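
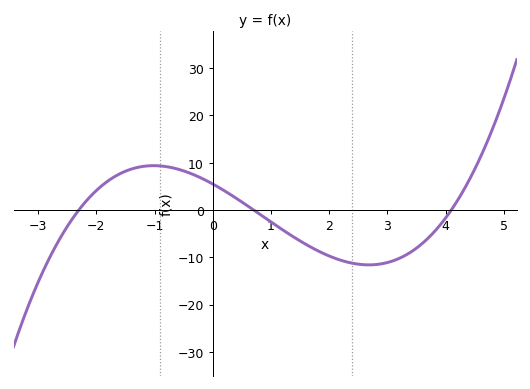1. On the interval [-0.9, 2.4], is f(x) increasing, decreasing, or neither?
decreasing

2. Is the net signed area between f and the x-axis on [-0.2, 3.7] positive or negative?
negative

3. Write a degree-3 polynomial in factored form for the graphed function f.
y = 0.83(x + 2.3)(x - 0.7)(x - 4.1)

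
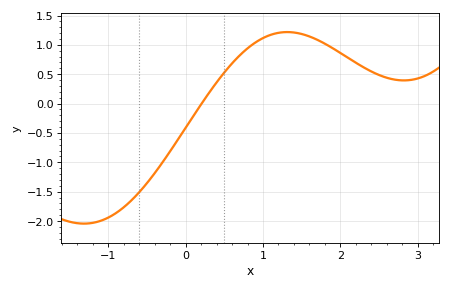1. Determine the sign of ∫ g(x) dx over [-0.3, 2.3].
positive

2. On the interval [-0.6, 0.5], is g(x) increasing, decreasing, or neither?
increasing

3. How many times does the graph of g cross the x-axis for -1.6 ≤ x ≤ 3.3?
1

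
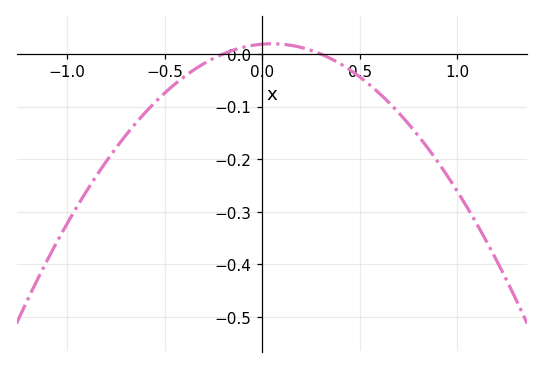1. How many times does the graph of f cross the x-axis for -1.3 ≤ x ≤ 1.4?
2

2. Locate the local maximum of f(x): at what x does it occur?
0.05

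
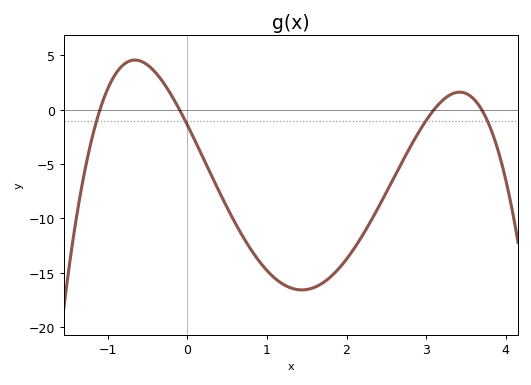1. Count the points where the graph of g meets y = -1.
4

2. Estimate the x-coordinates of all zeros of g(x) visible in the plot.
-1.1, -0.1, 3.1, 3.7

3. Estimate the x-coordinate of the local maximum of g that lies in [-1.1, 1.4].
-0.7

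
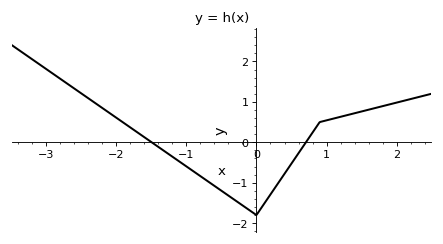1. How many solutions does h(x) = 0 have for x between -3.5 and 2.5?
2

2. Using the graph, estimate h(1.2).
0.6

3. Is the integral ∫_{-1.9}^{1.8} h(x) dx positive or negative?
negative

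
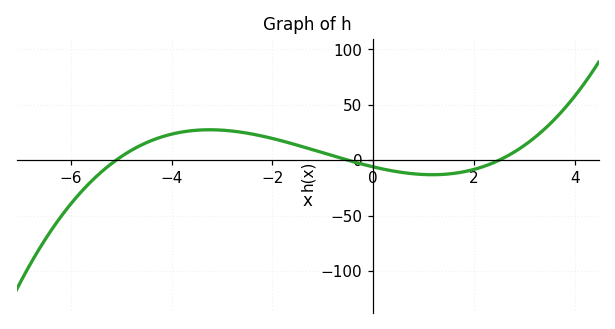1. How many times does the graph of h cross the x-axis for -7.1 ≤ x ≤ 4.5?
3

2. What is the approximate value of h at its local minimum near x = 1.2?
-15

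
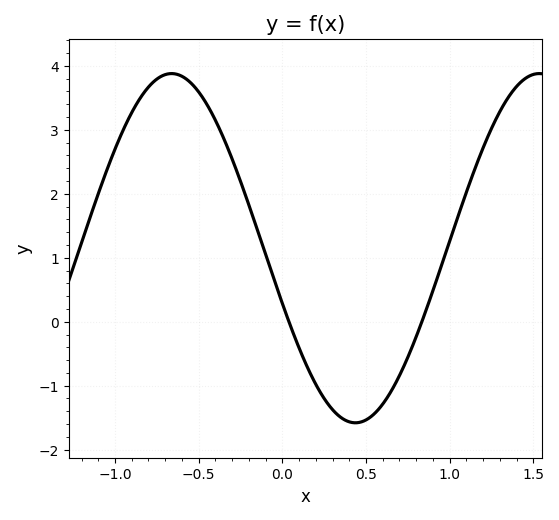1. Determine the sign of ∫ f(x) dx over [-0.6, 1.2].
positive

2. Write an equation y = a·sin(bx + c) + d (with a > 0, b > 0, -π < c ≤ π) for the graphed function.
y = 2.73sin(2.9x - 2.8) + 1.15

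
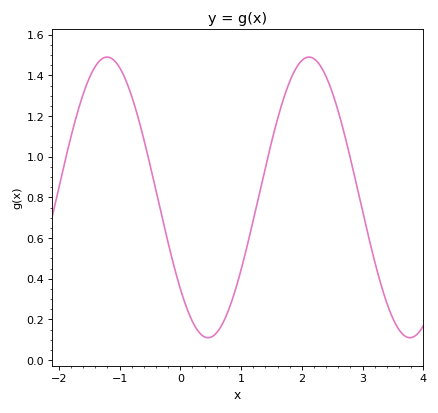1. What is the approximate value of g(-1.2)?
1.49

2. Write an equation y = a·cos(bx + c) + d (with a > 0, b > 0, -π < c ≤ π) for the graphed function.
y = 0.69cos(1.89x + 2.28) + 0.8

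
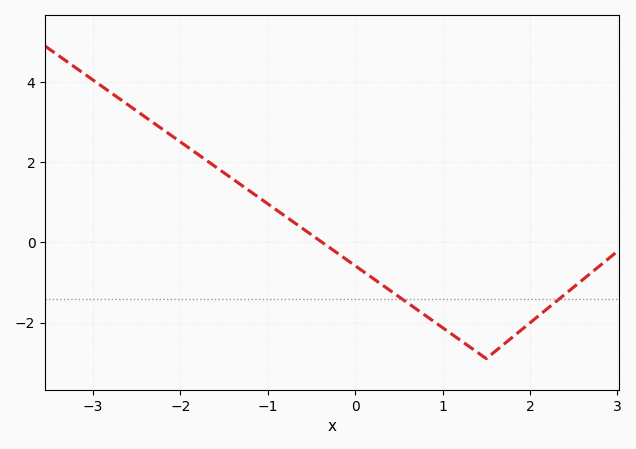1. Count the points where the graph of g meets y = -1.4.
2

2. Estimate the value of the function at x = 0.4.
-1.2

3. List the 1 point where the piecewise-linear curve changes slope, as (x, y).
(1.5, -2.9)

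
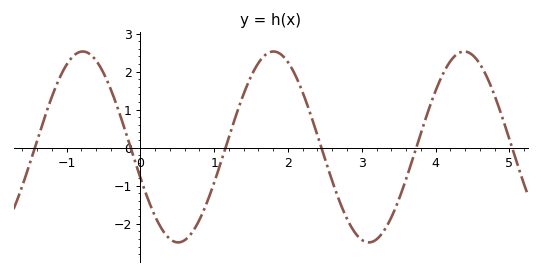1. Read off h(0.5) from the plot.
-2.5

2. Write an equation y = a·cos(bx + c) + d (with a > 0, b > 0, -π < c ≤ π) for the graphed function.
y = 2.51cos(2.4x + 1.9) + 0.02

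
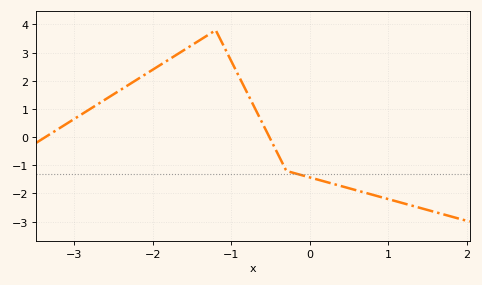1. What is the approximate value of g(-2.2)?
2.05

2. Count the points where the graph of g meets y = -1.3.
1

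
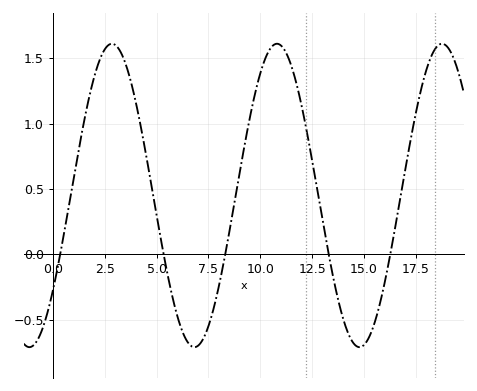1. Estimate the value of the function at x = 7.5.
-0.55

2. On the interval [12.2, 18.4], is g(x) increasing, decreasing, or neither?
neither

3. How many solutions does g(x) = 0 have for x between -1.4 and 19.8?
5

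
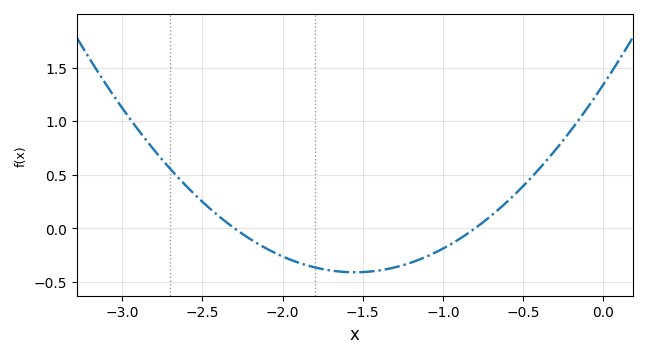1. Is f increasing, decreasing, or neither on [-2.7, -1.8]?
decreasing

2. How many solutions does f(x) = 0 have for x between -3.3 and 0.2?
2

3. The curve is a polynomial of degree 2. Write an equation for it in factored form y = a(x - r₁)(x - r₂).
y = 0.73(x + 2.3)(x + 0.8)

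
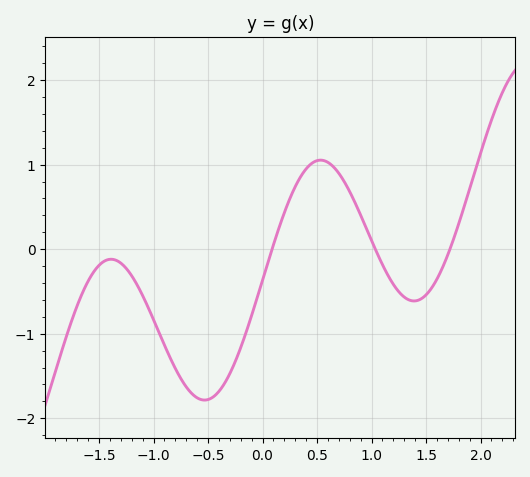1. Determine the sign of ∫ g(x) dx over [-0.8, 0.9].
negative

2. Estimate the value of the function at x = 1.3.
-0.567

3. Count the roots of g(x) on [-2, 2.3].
3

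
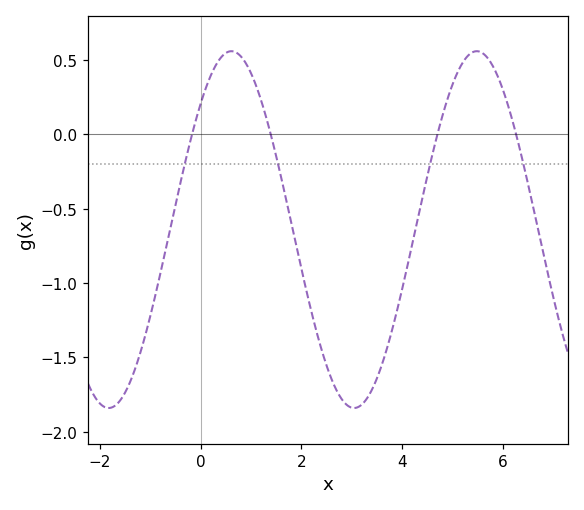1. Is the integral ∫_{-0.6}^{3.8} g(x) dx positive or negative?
negative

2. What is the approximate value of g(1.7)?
-0.439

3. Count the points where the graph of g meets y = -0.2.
4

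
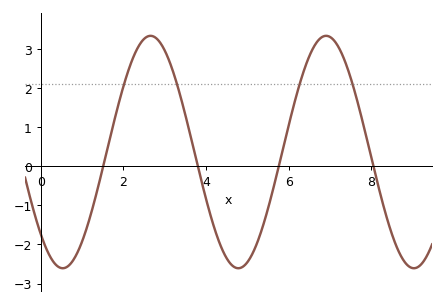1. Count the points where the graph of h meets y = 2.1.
4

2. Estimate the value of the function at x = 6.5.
2.8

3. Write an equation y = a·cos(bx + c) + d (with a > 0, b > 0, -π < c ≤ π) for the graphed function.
y = 2.97cos(1.5x + 2.3) + 0.36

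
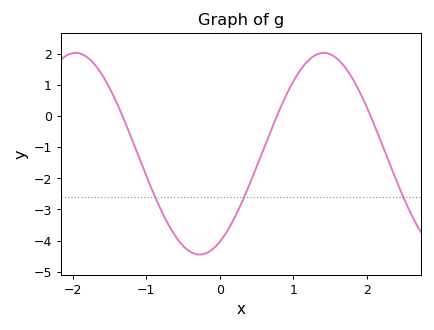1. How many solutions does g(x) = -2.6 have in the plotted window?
3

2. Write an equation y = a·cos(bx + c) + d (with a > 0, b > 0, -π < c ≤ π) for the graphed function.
y = 3.24cos(1.9x - 2.6) - 1.21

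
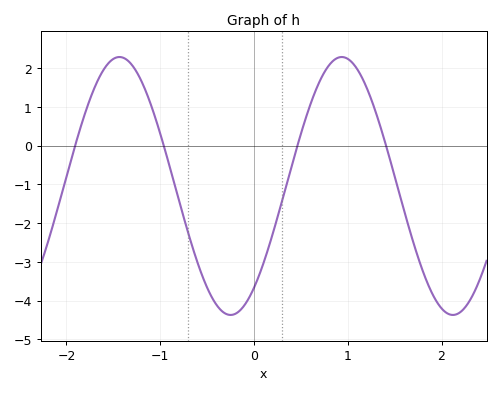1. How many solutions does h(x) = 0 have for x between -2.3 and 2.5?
4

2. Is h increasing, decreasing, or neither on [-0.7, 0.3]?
neither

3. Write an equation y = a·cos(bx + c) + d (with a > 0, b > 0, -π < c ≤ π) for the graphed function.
y = 3.33cos(2.65x - 2.48) - 1.04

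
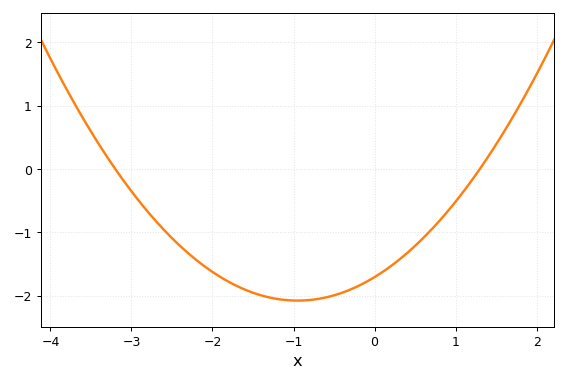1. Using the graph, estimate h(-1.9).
-1.7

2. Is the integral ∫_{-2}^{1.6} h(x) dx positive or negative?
negative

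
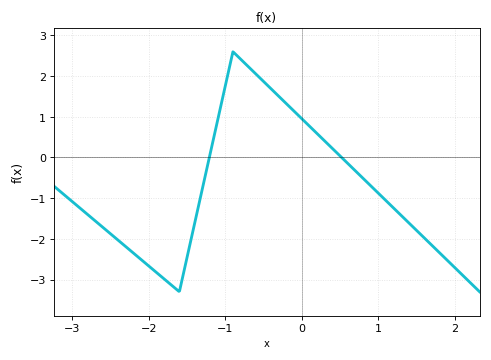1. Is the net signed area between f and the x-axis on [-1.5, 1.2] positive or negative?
positive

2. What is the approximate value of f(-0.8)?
2.42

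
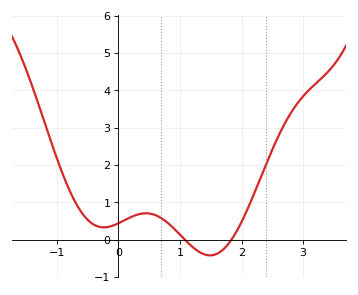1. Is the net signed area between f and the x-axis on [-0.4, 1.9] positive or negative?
positive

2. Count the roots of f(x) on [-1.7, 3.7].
2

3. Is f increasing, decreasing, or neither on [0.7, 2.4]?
neither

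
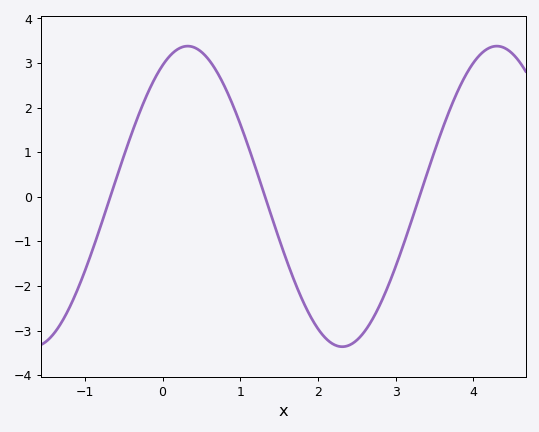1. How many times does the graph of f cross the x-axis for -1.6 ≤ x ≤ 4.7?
3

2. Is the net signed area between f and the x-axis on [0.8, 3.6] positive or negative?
negative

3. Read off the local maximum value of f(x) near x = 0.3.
3.4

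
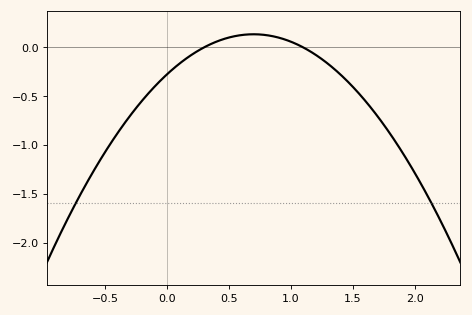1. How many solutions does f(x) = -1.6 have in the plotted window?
2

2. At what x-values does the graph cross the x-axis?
0.3, 1.1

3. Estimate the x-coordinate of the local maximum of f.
0.7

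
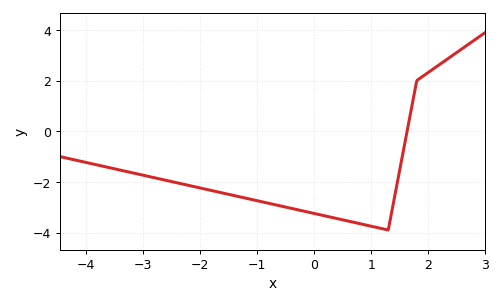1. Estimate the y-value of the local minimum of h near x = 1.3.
-3.9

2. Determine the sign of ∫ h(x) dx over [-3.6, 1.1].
negative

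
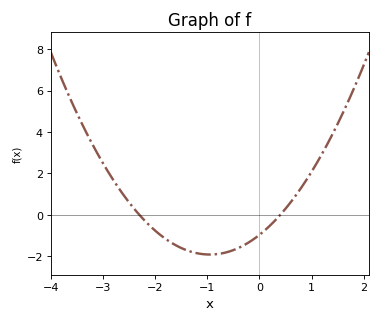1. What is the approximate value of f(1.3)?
3.4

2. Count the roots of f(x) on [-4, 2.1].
2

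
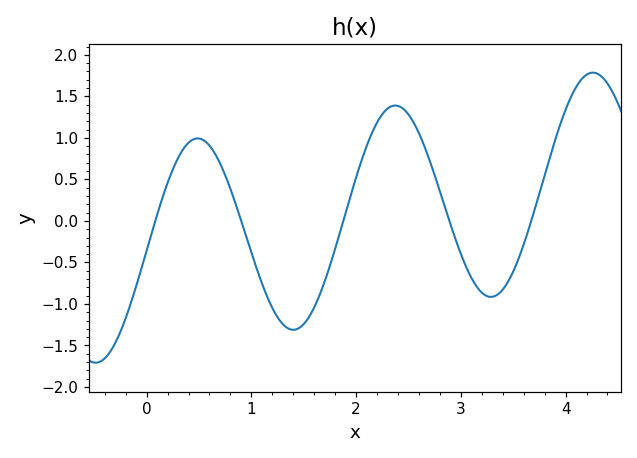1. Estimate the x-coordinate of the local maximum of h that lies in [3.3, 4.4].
4.3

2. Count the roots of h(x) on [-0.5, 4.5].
5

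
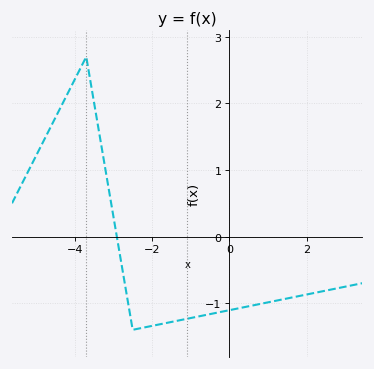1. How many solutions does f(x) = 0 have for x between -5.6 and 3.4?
1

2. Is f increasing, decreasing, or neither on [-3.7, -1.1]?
neither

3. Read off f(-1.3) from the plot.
-1.3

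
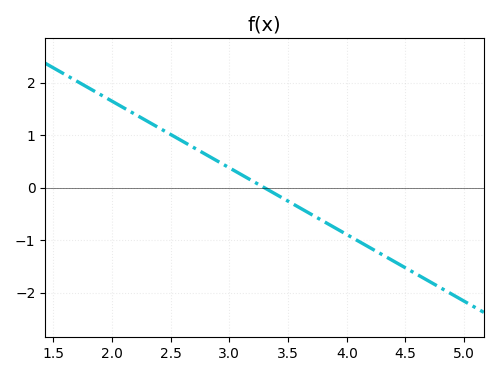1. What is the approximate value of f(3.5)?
-0.254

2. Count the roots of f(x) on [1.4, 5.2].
1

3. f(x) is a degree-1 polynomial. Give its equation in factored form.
y = -1.27(x - 3.3)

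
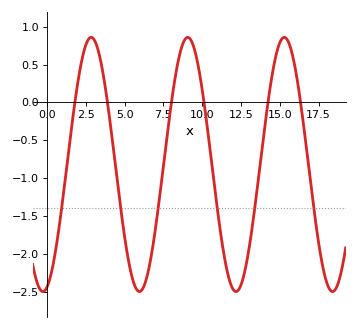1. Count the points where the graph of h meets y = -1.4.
6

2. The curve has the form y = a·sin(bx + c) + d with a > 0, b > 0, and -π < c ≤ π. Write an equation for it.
y = 1.68sin(1x - 1.3) - 0.82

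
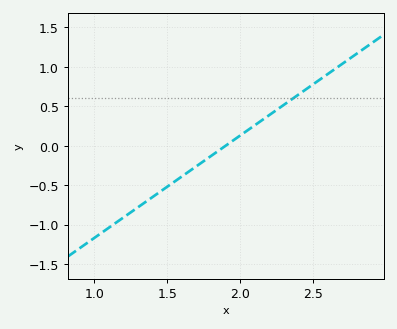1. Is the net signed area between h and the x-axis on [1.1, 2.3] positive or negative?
negative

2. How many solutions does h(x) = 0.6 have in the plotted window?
1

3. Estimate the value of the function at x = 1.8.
-0.15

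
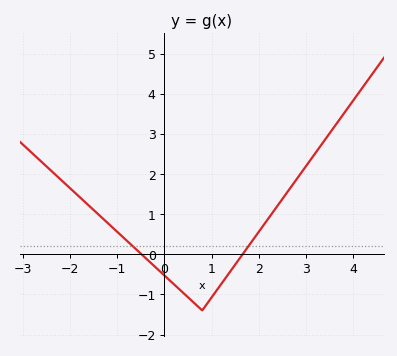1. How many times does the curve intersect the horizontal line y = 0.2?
2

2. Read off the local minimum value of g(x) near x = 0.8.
-1.4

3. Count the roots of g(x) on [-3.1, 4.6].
2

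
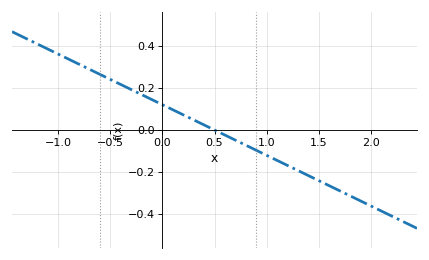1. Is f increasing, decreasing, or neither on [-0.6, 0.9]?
decreasing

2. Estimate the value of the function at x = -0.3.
0.2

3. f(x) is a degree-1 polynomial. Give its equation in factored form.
y = -0.24(x - 0.5)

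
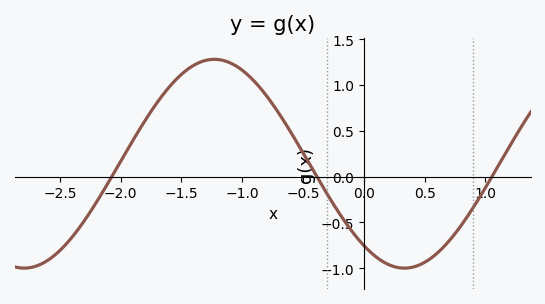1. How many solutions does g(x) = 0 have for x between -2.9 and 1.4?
3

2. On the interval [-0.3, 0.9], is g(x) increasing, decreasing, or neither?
neither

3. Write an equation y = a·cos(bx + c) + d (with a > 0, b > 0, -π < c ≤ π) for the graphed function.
y = 1.14cos(2x + 2.5) + 0.14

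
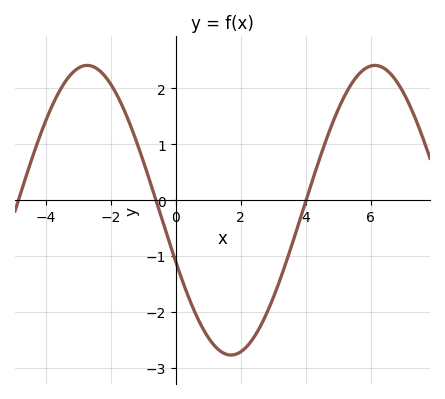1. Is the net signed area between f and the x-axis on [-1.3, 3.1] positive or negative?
negative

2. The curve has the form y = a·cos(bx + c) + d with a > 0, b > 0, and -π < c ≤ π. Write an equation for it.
y = 2.59cos(0.71x + 1.9) - 0.18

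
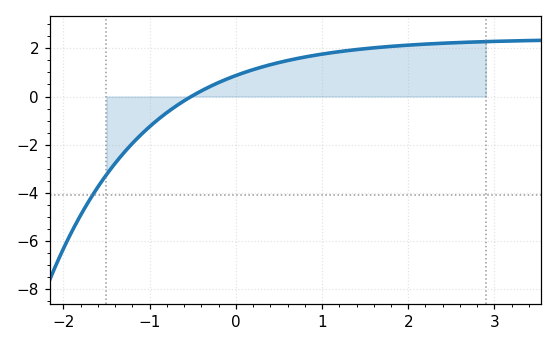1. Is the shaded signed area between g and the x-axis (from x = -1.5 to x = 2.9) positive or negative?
positive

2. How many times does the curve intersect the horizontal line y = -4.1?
1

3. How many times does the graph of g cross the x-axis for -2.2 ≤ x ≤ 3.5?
1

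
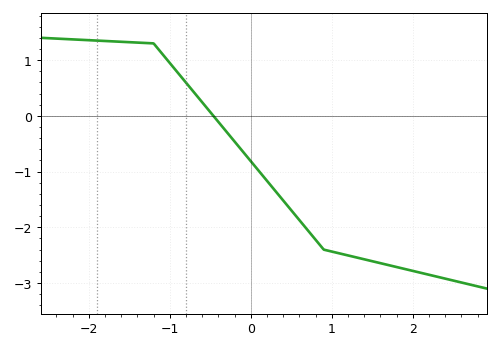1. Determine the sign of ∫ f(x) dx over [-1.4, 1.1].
negative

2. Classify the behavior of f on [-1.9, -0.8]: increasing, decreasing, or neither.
decreasing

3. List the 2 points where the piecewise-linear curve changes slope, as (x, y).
(-1.2, 1.3); (0.9, -2.4)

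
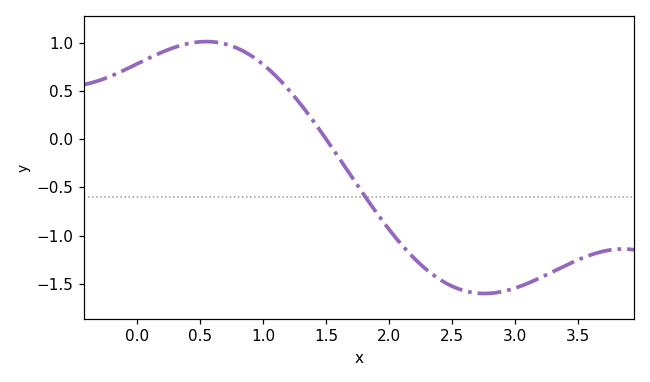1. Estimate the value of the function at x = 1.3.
0.35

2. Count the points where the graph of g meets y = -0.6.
1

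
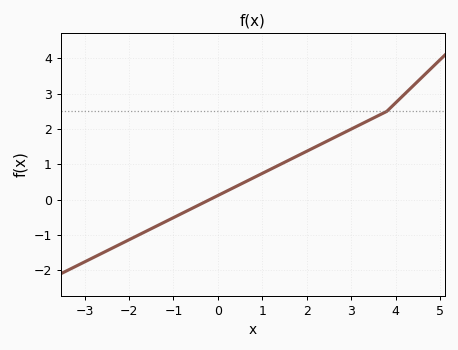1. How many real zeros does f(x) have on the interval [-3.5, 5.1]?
1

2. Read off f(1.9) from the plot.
1.31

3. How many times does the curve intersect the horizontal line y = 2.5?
1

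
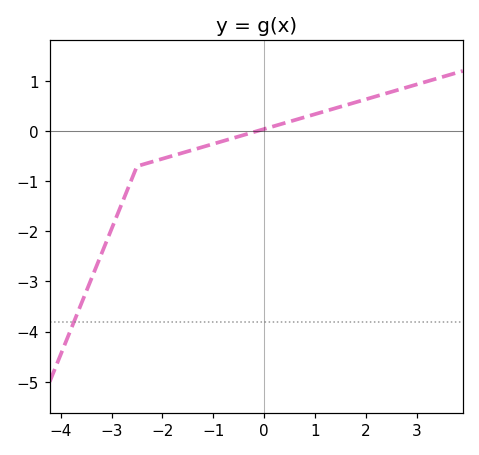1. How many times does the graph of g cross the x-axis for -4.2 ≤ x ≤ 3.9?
1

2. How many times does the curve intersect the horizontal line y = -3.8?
1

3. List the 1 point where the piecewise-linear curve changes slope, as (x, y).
(-2.5, -0.7)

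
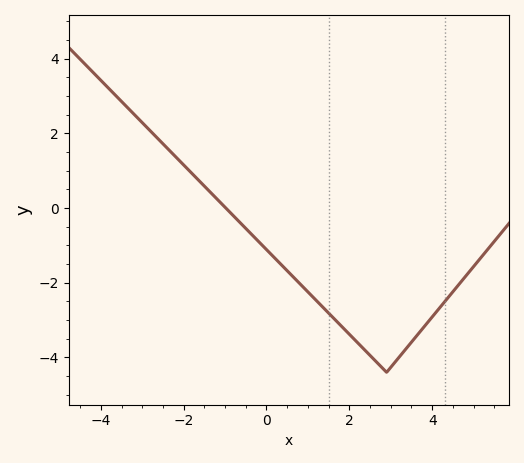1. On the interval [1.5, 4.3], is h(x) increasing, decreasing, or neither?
neither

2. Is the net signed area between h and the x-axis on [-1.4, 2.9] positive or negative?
negative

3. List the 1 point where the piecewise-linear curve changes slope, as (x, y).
(2.9, -4.4)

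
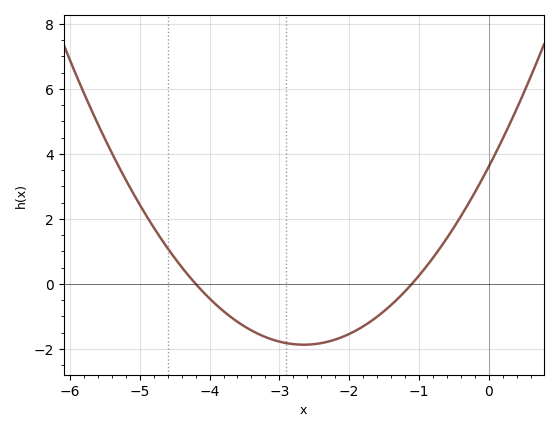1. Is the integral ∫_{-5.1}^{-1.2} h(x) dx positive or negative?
negative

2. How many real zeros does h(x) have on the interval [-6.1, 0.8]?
2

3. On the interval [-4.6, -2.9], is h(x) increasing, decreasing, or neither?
decreasing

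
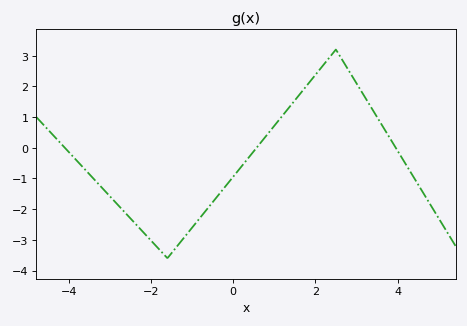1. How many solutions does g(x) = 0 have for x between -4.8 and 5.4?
3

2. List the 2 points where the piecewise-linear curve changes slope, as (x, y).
(-1.6, -3.6); (2.5, 3.2)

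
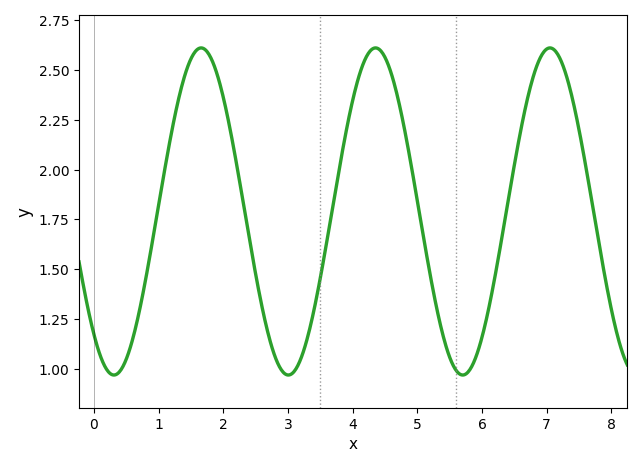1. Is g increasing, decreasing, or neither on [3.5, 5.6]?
neither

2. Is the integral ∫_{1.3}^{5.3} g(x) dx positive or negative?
positive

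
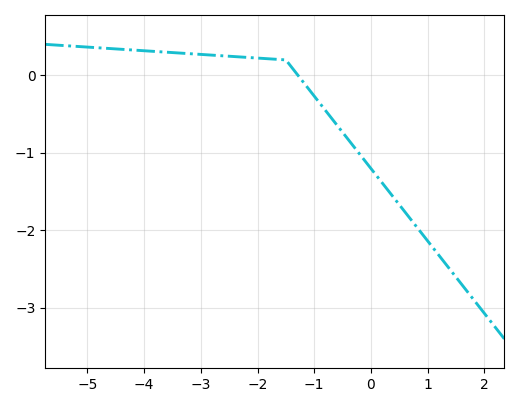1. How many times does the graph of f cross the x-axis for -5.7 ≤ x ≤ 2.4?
1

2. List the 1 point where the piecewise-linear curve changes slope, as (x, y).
(-1.5, 0.2)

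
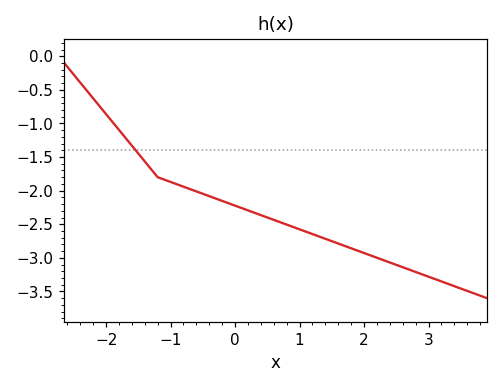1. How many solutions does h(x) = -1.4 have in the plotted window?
1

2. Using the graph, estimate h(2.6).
-3.15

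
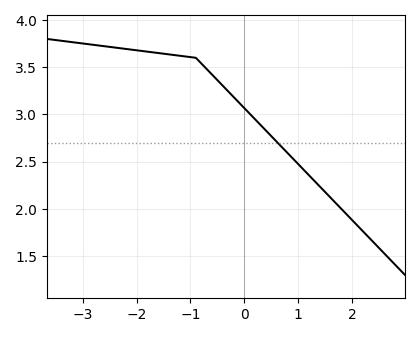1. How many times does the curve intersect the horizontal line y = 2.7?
1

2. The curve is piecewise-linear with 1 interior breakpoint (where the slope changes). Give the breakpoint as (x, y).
(-0.9, 3.6)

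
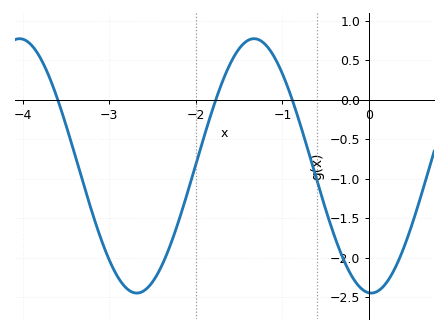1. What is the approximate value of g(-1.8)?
-0.103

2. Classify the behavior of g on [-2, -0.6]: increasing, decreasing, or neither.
neither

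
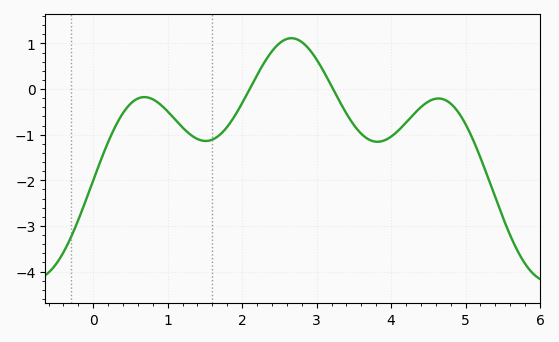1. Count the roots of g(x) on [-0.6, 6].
2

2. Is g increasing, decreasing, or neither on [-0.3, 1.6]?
neither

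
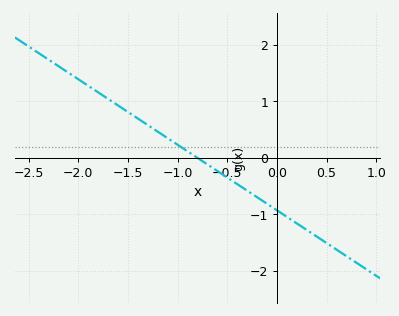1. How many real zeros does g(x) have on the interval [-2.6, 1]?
1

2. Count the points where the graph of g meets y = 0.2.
1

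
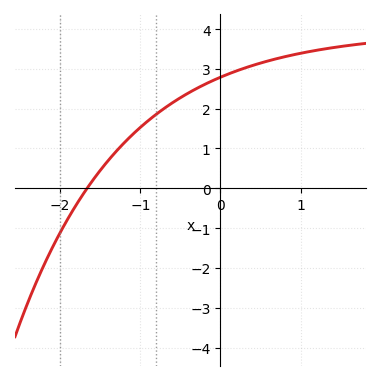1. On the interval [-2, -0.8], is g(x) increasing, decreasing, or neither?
increasing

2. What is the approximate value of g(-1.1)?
1.3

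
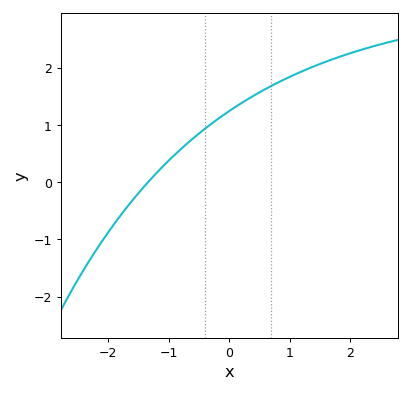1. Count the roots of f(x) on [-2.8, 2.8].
1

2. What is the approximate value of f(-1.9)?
-0.728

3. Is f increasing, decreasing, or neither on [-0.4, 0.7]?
increasing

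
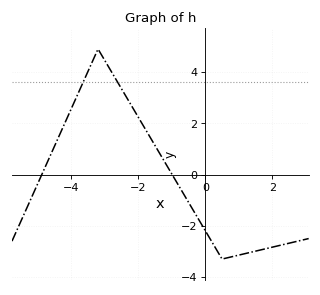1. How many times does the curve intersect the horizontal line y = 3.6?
2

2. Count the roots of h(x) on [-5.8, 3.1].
2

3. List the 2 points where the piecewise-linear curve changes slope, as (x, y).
(-3.2, 4.9); (0.5, -3.3)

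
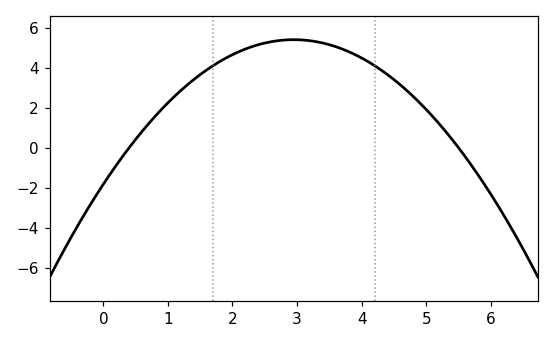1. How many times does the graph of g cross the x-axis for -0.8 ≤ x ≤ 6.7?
2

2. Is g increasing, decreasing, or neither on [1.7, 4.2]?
neither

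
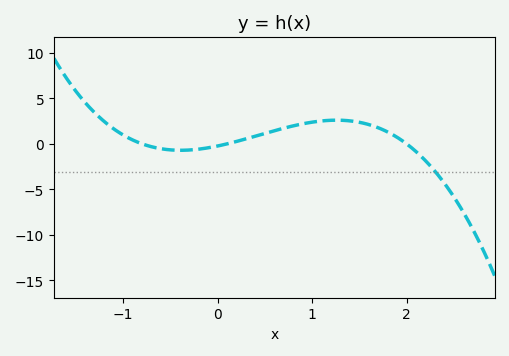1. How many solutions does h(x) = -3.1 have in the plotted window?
1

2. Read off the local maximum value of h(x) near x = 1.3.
2.5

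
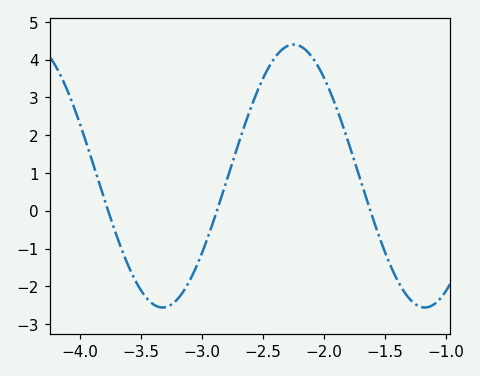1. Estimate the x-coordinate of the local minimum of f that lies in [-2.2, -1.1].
-1.17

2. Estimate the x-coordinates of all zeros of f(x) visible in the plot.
-3.77, -2.88, -1.62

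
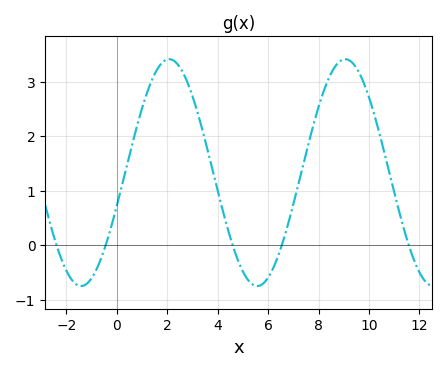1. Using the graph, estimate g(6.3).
-0.316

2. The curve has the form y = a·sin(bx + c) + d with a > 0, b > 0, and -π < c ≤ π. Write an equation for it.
y = 2.08sin(0.9x - 0.3) + 1.33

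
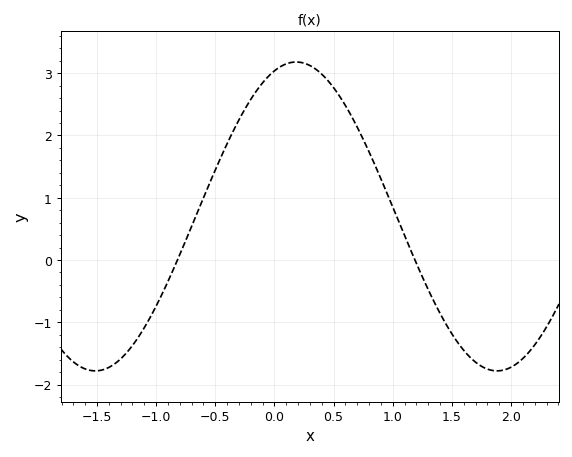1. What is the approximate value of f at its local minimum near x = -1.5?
-1.78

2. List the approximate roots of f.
-0.82, 1.19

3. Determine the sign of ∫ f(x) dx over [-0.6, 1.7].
positive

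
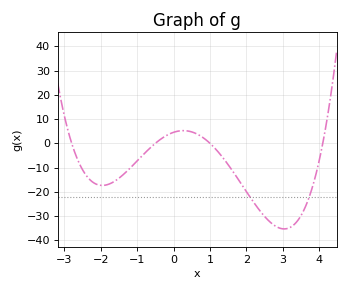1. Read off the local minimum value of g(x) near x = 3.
-35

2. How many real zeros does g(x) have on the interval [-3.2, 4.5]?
4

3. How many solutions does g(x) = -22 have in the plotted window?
2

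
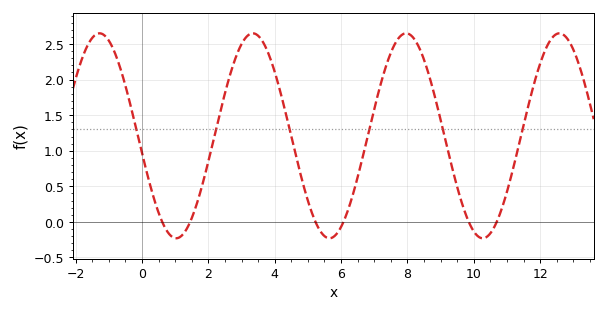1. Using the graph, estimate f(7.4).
2.25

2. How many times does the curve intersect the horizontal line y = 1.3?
6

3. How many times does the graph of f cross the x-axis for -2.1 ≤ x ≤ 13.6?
6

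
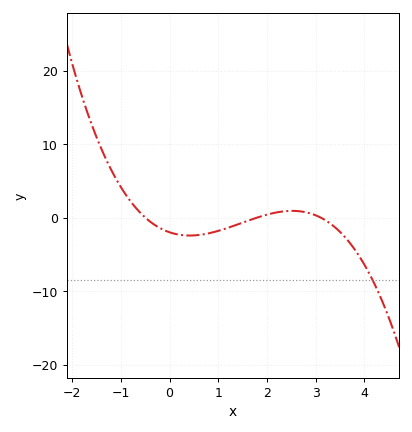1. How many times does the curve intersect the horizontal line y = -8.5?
1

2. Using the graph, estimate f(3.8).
-4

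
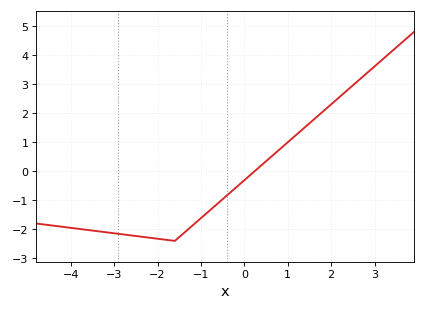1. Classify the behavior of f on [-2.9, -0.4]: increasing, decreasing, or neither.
neither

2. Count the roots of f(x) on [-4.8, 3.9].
1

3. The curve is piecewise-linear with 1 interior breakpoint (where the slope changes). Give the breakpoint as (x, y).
(-1.6, -2.4)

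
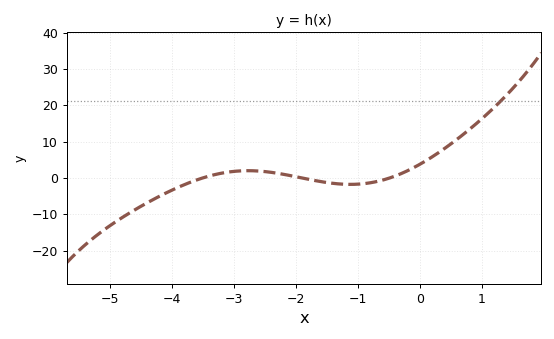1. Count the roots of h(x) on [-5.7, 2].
3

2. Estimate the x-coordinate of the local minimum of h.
-1.2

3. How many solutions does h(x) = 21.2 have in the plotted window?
1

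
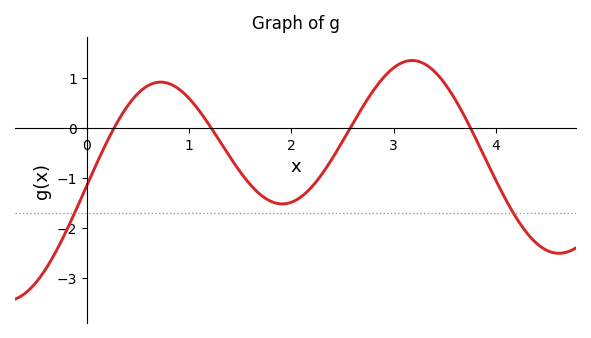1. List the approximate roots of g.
0.266, 1.22, 2.57, 3.75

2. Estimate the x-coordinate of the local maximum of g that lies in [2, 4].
3.18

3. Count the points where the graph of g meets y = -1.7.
2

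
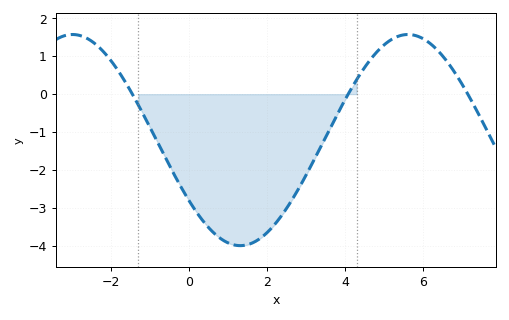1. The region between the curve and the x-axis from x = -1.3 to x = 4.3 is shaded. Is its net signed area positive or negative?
negative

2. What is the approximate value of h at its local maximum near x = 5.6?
1.57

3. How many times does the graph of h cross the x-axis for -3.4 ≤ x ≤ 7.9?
3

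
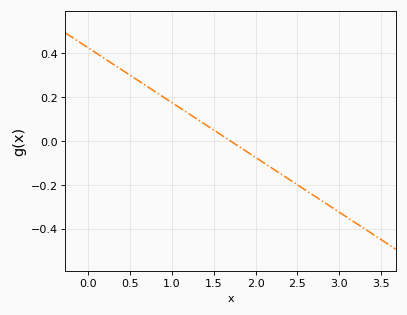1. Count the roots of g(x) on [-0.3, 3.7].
1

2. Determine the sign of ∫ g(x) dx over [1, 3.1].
negative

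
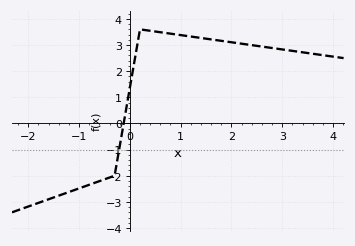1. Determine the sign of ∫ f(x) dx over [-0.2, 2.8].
positive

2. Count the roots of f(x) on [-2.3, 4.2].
1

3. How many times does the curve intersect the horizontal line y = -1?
1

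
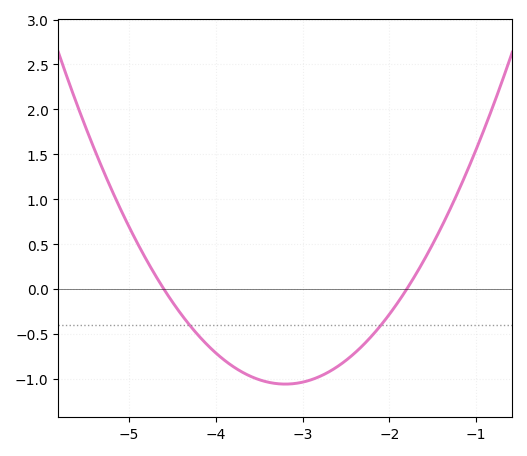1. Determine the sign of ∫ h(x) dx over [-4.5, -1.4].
negative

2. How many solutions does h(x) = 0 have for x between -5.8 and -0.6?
2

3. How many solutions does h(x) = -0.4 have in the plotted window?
2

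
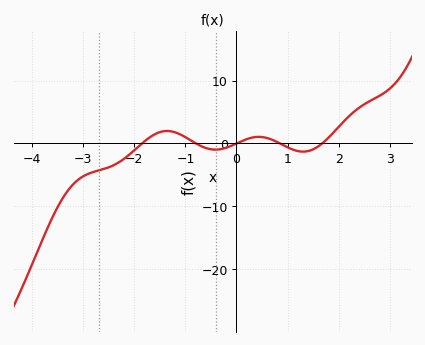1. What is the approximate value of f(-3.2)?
-7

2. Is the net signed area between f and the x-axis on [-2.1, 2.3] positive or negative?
positive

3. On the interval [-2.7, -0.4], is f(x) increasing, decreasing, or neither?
neither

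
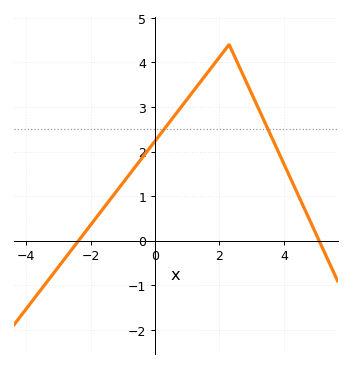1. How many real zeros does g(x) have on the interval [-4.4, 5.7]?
2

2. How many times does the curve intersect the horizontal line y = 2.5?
2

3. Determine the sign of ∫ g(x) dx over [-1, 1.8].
positive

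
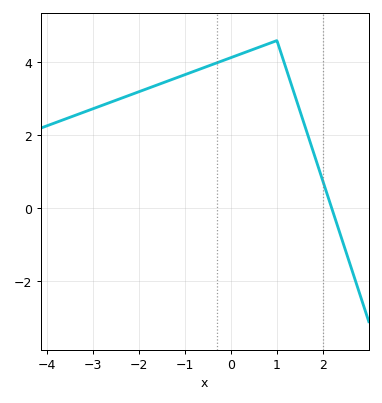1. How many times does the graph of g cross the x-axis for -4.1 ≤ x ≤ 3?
1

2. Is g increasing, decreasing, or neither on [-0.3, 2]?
neither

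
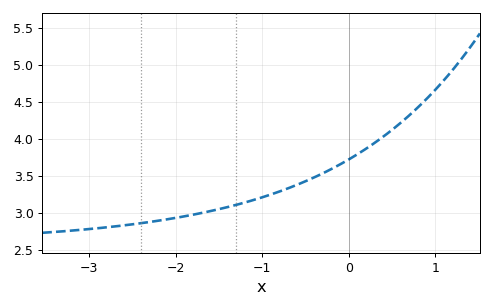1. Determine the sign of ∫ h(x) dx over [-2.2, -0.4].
positive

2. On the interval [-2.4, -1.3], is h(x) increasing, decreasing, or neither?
increasing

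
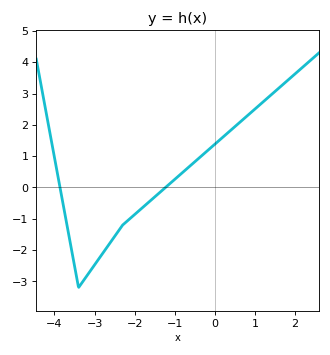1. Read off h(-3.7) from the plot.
-1.12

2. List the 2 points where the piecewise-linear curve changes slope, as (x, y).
(-3.4, -3.2); (-2.3, -1.2)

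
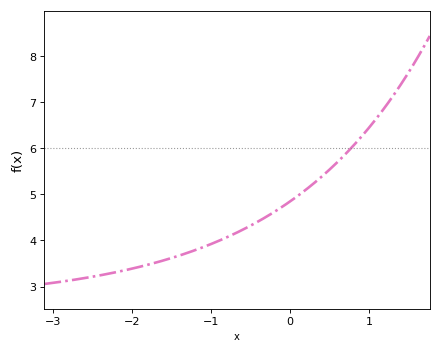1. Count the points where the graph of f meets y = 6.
1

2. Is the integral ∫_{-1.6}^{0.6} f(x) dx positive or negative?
positive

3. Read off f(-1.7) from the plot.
3.52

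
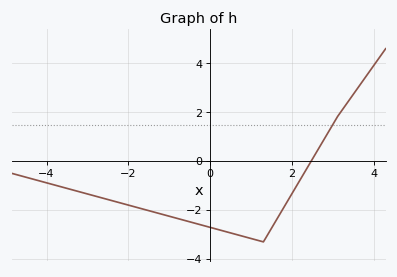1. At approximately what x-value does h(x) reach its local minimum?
1.2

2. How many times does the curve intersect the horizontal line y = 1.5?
1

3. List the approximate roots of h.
2.4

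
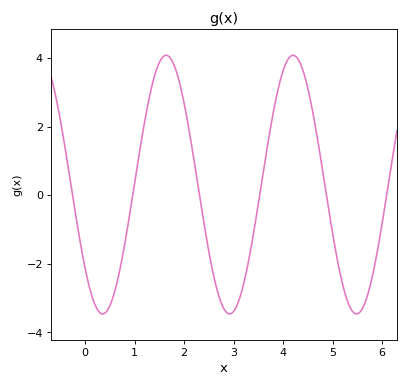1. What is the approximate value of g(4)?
3.6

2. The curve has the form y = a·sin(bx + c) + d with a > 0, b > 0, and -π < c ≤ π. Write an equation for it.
y = 3.77sin(2.5x - 2.4) + 0.31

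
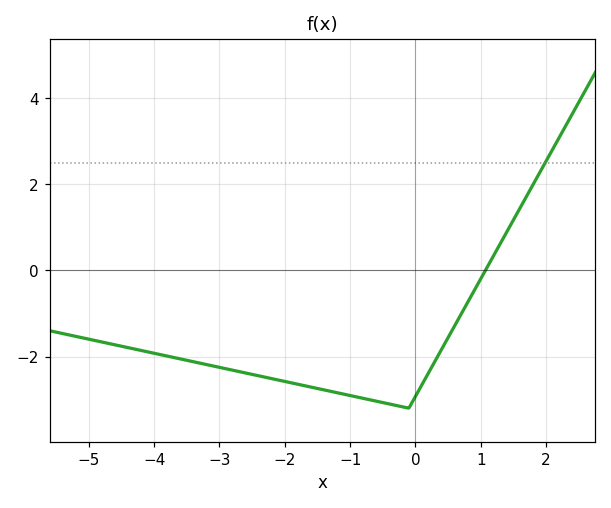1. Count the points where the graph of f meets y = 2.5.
1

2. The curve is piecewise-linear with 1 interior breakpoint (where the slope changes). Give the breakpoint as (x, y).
(-0.1, -3.2)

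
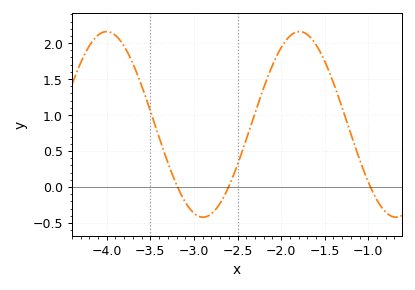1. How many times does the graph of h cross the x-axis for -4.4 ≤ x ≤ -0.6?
3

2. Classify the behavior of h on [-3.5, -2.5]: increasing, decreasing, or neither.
neither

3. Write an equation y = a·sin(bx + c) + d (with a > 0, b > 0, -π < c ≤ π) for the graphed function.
y = 1.29sin(2.84x + 0.37) + 0.87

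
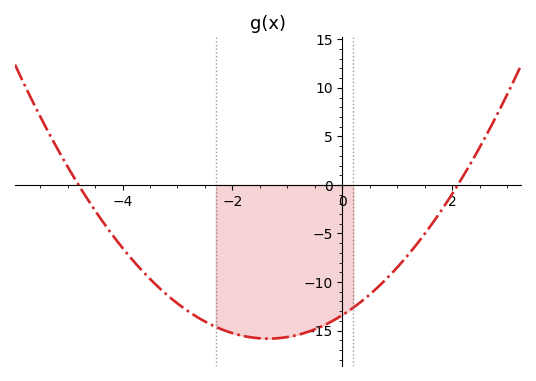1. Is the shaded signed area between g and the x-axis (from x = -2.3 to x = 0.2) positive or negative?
negative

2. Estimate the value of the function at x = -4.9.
1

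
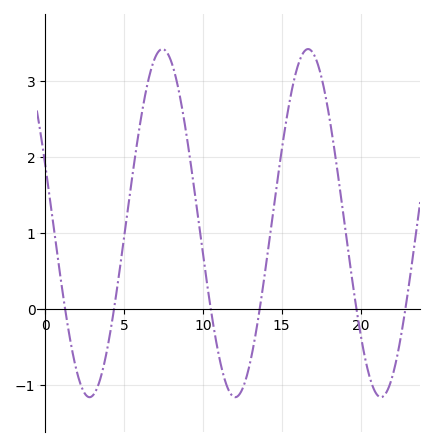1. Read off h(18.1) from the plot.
2.4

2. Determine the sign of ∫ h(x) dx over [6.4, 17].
positive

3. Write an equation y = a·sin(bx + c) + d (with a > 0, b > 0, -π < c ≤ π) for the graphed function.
y = 2.29sin(0.68x + 2.8) + 1.13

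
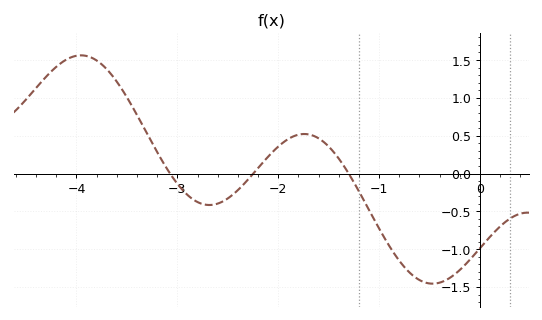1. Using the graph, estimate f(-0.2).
-1.27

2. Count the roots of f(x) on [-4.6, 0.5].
3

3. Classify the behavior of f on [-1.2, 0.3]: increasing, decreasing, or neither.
neither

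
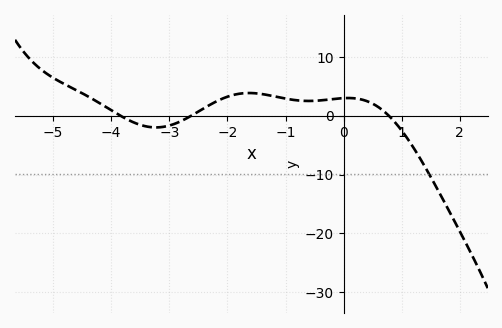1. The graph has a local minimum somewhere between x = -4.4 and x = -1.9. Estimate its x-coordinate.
-3.23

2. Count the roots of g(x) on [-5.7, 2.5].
3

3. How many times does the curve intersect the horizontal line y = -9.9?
1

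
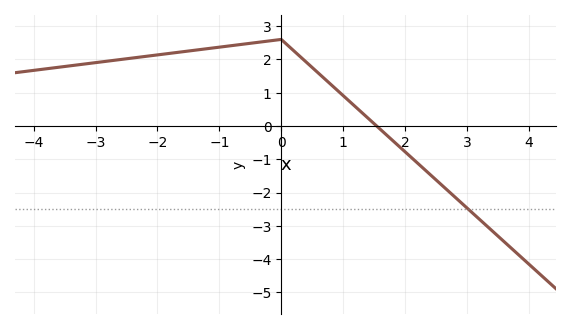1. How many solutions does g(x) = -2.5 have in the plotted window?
1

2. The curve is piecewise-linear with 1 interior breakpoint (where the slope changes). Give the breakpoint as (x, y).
(0, 2.6)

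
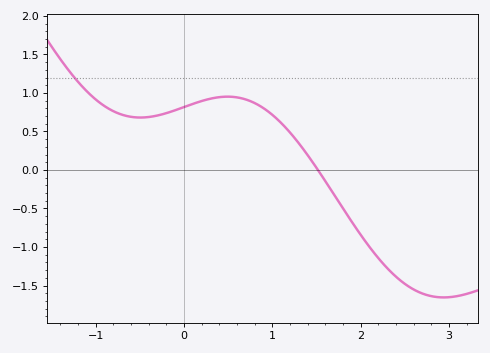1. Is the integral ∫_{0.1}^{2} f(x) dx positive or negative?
positive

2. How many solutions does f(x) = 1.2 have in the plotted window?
1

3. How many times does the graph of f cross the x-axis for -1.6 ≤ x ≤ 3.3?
1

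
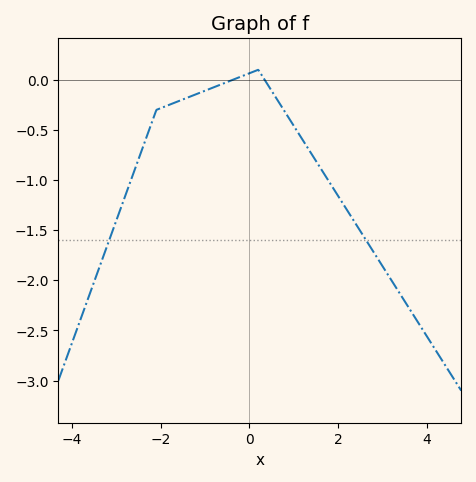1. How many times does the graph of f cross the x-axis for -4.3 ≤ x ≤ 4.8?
2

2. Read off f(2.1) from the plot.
-1.25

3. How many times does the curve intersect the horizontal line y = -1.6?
2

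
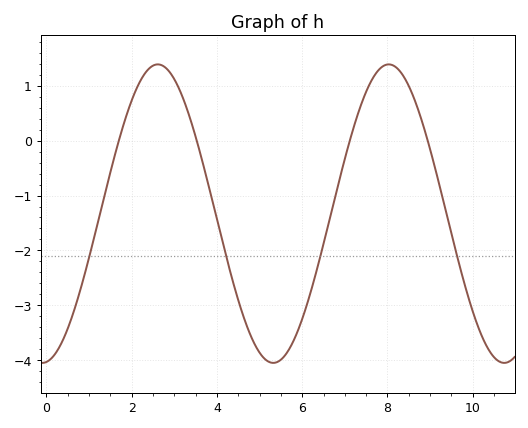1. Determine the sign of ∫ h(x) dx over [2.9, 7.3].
negative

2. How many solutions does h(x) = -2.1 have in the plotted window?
4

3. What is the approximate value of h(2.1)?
0.922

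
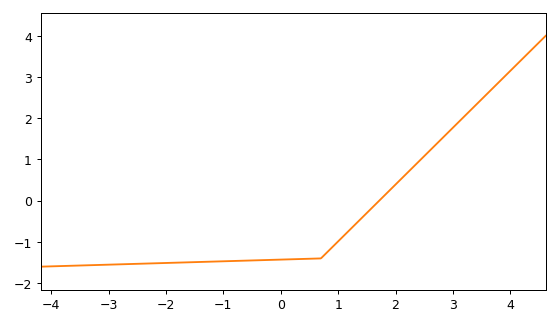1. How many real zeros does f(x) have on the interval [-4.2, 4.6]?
1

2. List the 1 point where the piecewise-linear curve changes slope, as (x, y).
(0.7, -1.4)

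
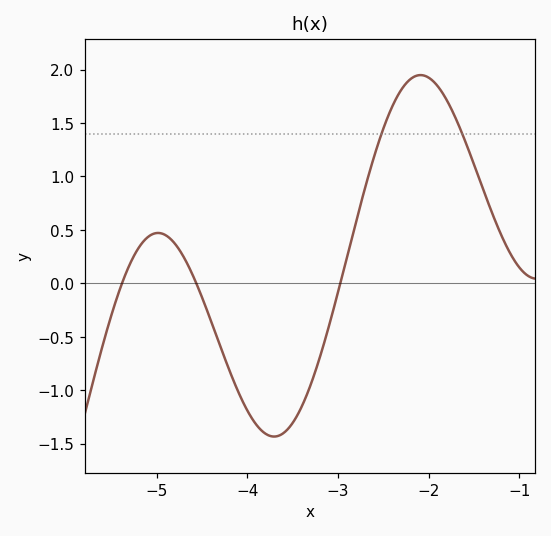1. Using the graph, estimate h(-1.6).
1.35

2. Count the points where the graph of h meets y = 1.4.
2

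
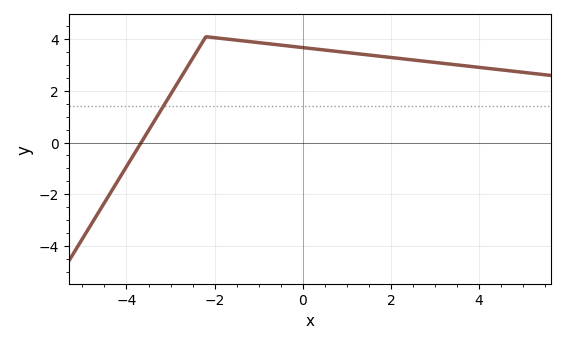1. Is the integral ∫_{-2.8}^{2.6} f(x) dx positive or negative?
positive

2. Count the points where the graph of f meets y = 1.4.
1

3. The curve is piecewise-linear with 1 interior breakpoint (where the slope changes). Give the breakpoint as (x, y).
(-2.2, 4.1)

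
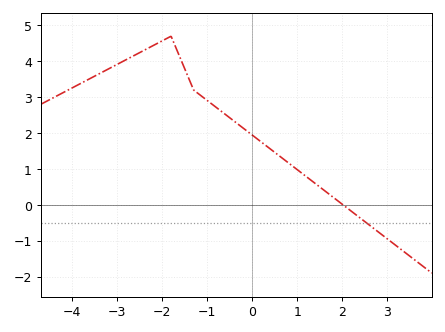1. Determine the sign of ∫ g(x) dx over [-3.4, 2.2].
positive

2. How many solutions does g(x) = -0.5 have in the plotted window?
1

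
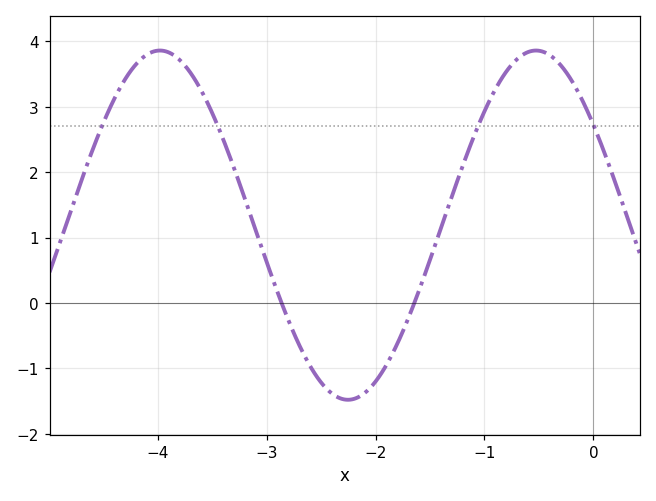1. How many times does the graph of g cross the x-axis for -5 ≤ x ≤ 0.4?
2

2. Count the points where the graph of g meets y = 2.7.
4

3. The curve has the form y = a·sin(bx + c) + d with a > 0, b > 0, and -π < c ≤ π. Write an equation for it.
y = 2.67sin(1.8x + 2.5) + 1.19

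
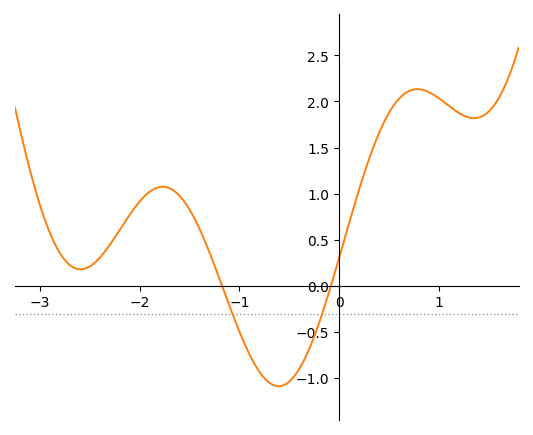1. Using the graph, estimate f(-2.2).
0.6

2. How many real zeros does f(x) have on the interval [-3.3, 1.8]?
2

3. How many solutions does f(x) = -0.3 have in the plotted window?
2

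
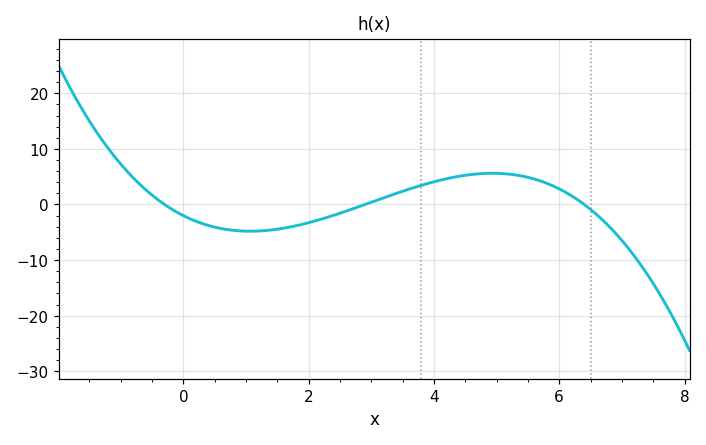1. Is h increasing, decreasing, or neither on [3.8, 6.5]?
neither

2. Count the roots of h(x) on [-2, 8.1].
3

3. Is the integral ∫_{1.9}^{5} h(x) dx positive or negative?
positive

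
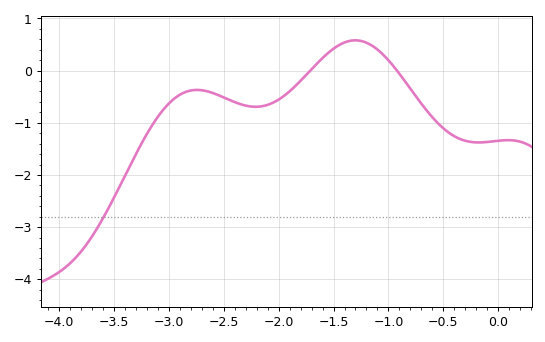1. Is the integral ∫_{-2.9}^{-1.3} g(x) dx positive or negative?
negative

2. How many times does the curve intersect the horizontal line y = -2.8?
1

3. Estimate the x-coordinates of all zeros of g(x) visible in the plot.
-1.7, -0.9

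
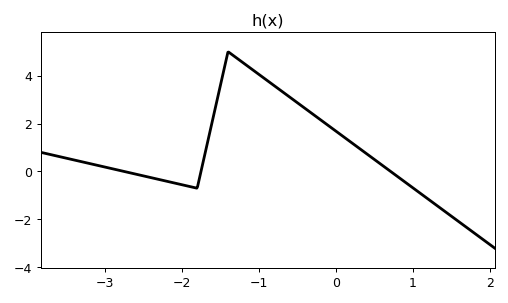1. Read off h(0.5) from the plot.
0.4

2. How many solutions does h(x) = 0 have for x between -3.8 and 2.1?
3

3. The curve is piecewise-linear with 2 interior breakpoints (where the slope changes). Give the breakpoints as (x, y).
(-1.8, -0.7); (-1.4, 5)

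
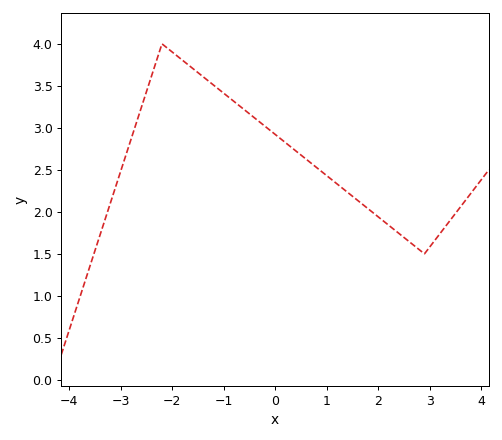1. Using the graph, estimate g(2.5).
1.7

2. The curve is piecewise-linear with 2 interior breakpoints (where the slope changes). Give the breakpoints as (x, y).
(-2.2, 4); (2.9, 1.5)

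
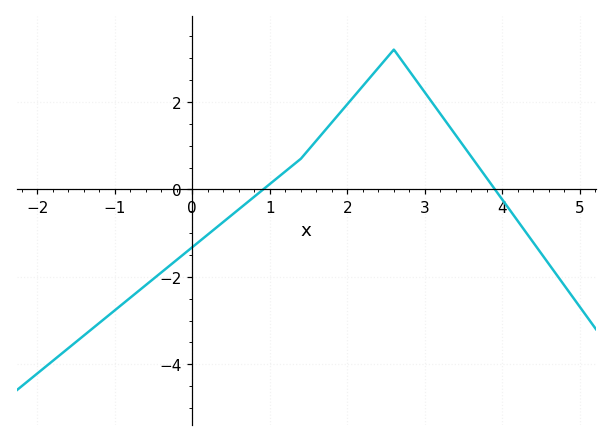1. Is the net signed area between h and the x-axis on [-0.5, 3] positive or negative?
positive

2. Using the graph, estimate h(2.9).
2.4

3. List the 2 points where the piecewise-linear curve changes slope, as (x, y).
(1.4, 0.7); (2.6, 3.2)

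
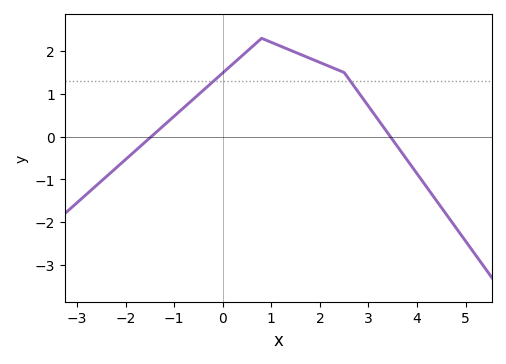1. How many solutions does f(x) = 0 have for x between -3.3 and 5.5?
2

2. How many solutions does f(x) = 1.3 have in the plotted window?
2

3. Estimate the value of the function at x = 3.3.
0.2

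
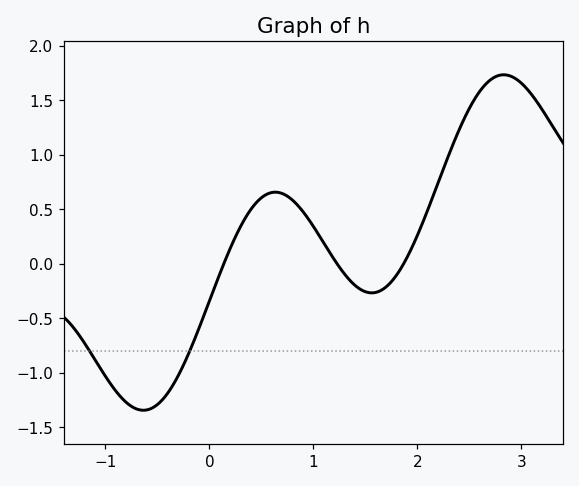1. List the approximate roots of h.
0.139, 1.23, 1.87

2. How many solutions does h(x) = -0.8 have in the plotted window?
2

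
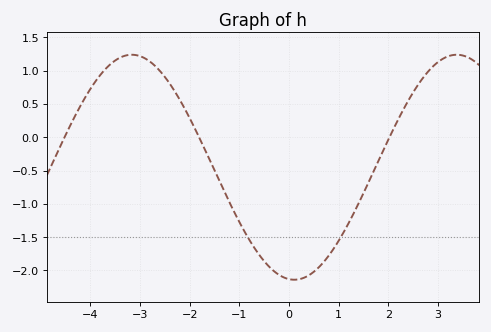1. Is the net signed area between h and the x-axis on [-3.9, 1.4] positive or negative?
negative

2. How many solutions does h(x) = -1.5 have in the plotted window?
2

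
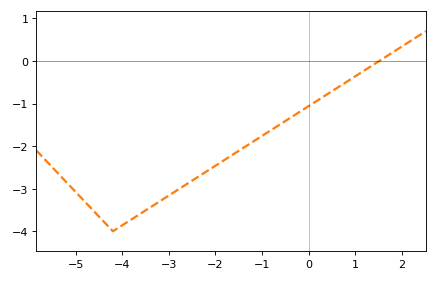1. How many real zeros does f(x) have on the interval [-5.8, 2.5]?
1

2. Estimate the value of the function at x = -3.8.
-3.72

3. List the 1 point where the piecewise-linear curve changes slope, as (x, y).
(-4.2, -4)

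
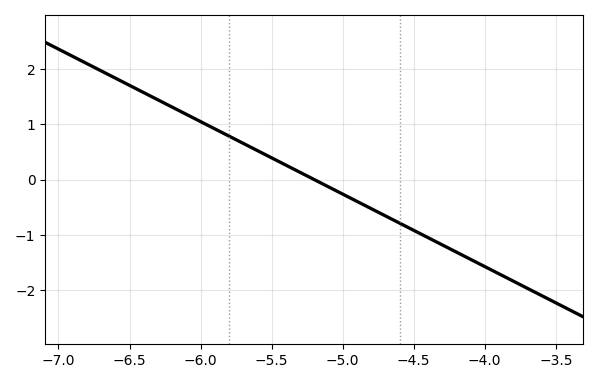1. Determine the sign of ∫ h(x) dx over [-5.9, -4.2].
negative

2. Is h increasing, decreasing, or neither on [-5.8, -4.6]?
decreasing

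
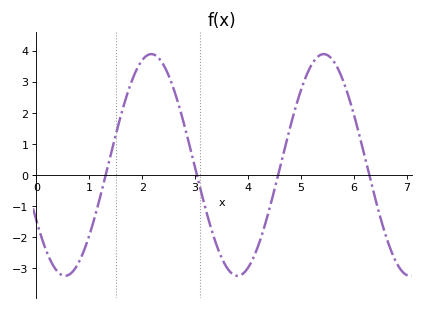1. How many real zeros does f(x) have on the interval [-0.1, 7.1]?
4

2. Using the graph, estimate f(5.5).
3.9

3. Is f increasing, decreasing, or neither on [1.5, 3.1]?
neither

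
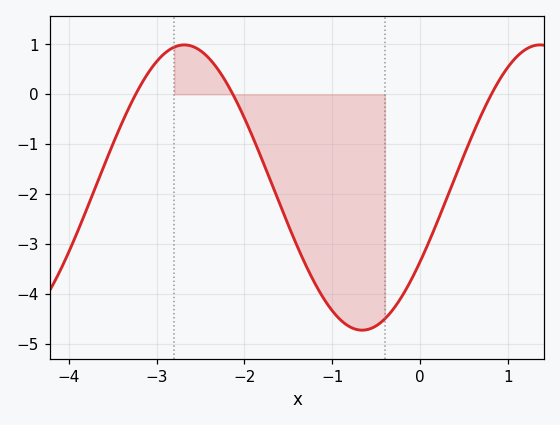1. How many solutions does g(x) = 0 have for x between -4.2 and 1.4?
3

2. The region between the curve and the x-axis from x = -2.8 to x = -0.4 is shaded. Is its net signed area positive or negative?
negative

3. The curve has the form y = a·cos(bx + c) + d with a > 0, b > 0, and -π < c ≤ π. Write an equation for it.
y = 2.86cos(1.55x - 2.12) - 1.87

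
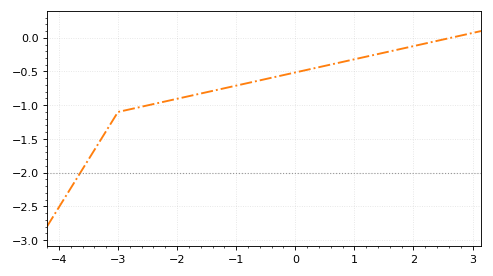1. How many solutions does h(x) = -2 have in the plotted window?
1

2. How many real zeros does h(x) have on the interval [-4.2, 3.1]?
1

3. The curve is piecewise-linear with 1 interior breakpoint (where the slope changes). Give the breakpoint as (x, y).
(-3, -1.1)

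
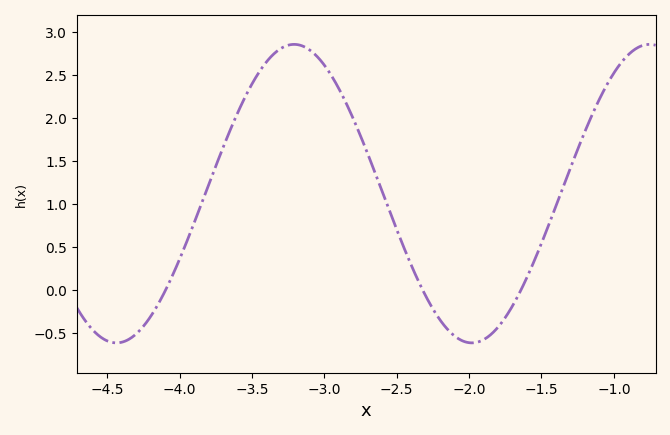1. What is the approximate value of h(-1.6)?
0.144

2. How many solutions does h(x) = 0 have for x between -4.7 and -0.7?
3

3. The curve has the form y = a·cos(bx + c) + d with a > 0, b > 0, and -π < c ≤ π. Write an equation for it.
y = 1.74cos(2.56x + 1.93) + 1.12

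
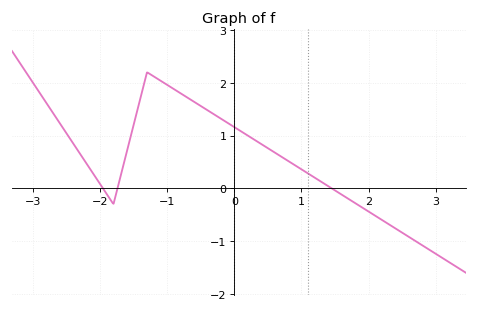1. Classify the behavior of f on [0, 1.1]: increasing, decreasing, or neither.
decreasing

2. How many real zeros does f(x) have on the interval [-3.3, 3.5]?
3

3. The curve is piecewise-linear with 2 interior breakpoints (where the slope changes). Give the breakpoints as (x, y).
(-1.8, -0.3); (-1.3, 2.2)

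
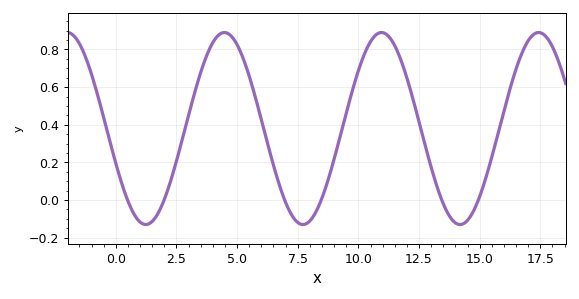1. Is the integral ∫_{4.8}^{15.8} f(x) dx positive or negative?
positive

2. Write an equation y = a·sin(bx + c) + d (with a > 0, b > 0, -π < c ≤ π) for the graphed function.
y = 0.51sin(0.97x - 2.8) + 0.38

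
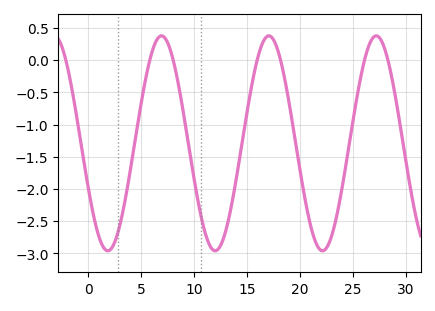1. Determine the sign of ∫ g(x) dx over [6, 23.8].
negative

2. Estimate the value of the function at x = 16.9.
0.374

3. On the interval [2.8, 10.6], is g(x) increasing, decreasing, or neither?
neither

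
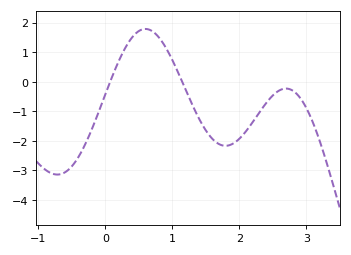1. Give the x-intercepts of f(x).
0.1, 1.1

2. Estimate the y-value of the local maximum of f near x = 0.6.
1.8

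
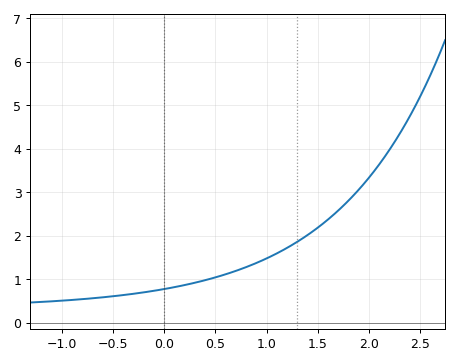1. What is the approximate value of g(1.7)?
2.6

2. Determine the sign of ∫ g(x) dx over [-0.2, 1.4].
positive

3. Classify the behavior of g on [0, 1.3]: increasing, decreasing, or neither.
increasing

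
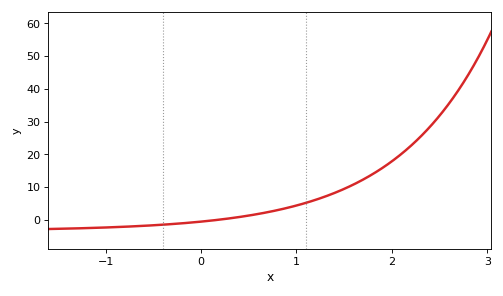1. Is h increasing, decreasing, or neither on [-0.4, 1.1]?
increasing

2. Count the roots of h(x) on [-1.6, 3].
1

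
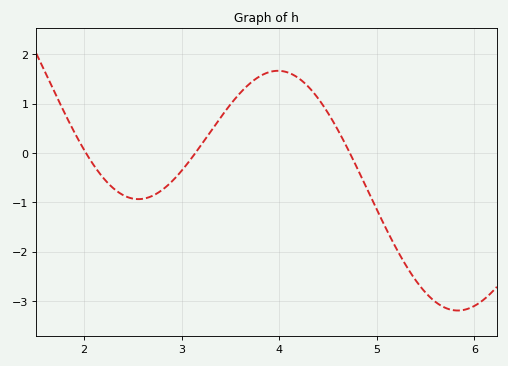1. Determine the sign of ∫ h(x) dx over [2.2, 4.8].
positive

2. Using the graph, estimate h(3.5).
0.981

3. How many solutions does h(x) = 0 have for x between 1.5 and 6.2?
3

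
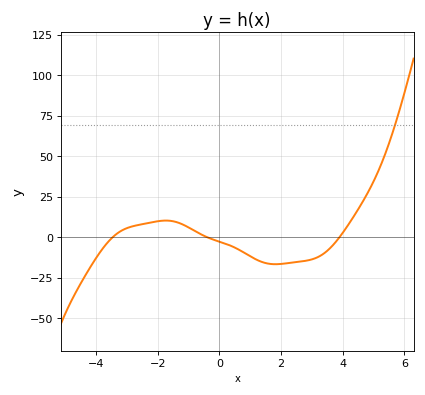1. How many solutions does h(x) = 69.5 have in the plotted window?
1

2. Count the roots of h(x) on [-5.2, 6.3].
3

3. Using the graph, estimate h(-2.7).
7.21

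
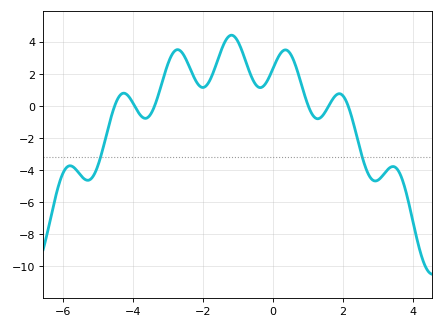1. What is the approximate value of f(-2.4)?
2.45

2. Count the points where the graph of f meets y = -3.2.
2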